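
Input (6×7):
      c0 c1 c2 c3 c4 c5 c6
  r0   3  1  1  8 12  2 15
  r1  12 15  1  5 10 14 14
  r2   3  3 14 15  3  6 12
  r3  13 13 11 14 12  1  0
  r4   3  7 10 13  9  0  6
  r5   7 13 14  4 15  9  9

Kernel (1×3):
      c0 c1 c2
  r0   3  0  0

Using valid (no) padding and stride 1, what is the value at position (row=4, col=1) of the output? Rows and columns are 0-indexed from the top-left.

The receptive field on the input at this output position is [7 10 13]. Elementwise product with the kernel and sum: 7·3.

21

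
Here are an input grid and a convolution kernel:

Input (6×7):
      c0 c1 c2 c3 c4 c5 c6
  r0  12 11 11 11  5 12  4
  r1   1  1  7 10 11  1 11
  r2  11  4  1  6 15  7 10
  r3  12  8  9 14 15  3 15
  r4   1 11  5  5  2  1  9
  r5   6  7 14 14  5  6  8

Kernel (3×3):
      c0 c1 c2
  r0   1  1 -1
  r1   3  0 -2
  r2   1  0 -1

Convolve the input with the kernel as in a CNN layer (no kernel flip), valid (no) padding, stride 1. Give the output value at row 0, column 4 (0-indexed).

29

The receptive field on the input at this output position is [5 12 4 / 11 1 11 / 15 7 10]. Elementwise product with the kernel and sum: 5·1 + 12·1 + 4·-1 + 11·3 + 11·-2 + 15·1 + 10·-1.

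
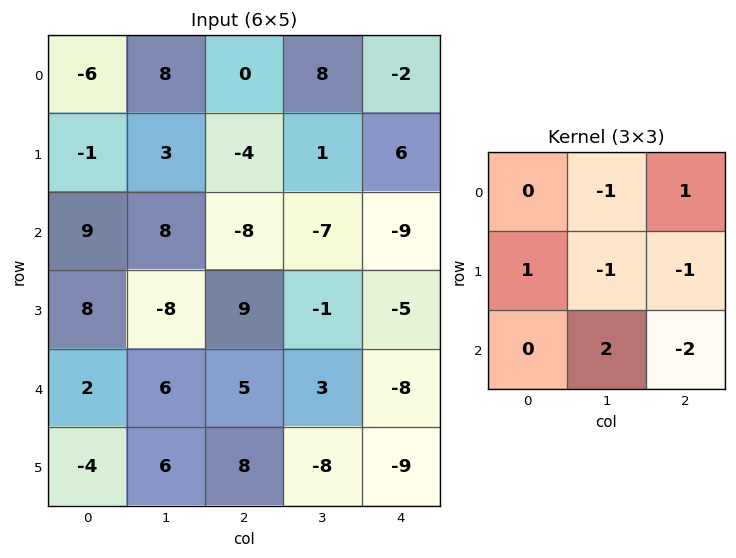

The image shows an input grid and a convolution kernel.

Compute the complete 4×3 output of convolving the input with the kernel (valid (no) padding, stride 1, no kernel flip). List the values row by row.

24 12 -17
-32 48 21
-7 -11 35
4 20 8

Output[0,0]: The receptive field on the input at this output position is [-6 8 0 / -1 3 -4 / 9 8 -8]. Elementwise product with the kernel and sum: 8·-1 + 0·1 + -1·1 + 3·-1 + -4·-1 + 8·2 + -8·-2.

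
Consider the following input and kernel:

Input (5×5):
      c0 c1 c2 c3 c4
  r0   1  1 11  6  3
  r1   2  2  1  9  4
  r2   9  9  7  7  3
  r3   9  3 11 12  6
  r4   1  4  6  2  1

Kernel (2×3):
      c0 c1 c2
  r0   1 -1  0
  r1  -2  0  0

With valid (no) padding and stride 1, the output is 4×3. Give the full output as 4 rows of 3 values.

-4 -14 3
-18 -17 -22
-18 -4 -22
4 -16 -13

Output[0,0]: The receptive field on the input at this output position is [1 1 11 / 2 2 1]. Elementwise product with the kernel and sum: 1·1 + 1·-1 + 2·-2.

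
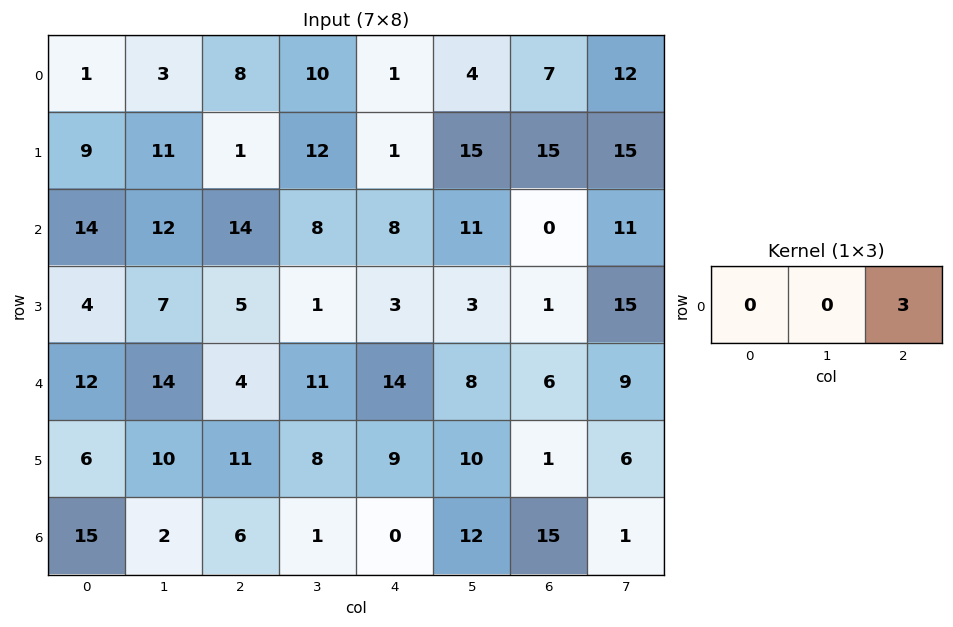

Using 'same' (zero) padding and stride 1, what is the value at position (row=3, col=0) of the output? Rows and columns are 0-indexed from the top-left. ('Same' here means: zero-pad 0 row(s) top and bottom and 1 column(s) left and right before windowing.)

21

The receptive field on the zero-padded input at this output position is [0 4 7]. Elementwise product with the kernel and sum: 7·3.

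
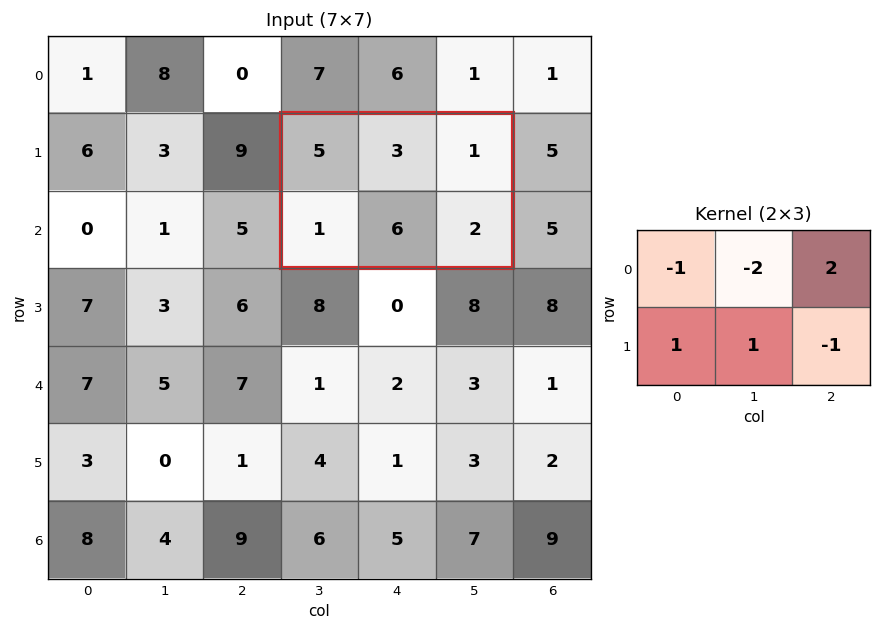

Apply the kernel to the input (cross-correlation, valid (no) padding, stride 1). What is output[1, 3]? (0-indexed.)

-4

The receptive field on the input at this output position is [5 3 1 / 1 6 2]. Elementwise product with the kernel and sum: 5·-1 + 3·-2 + 1·2 + 1·1 + 6·1 + 2·-1.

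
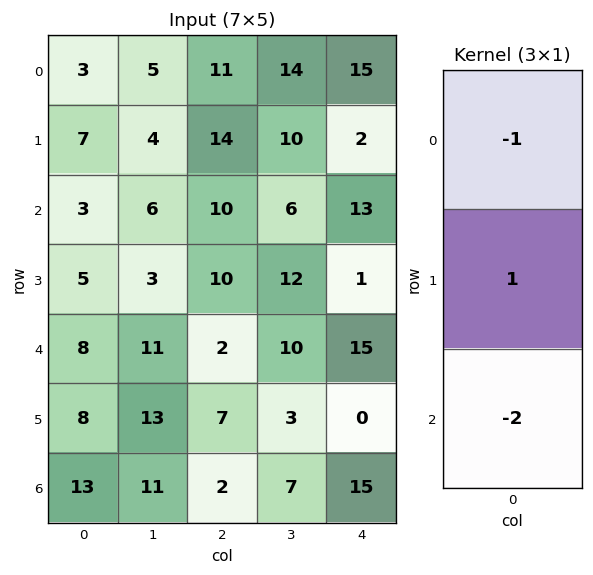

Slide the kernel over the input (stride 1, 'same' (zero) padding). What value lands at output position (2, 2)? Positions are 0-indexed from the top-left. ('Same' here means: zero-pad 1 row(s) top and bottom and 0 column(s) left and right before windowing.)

The receptive field on the zero-padded input at this output position is [14 / 10 / 10]. Elementwise product with the kernel and sum: 14·-1 + 10·1 + 10·-2.

-24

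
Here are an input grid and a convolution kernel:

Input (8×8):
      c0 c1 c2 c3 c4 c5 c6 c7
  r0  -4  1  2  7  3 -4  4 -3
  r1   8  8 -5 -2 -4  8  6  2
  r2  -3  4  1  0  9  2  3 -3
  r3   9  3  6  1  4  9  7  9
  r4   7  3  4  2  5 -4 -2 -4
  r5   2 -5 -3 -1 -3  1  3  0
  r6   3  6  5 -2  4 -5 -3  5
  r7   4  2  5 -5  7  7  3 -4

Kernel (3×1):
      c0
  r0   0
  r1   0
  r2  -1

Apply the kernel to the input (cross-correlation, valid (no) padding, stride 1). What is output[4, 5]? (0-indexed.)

The receptive field on the input at this output position is [-4 / 1 / -5]. Elementwise product with the kernel and sum: -5·-1.

5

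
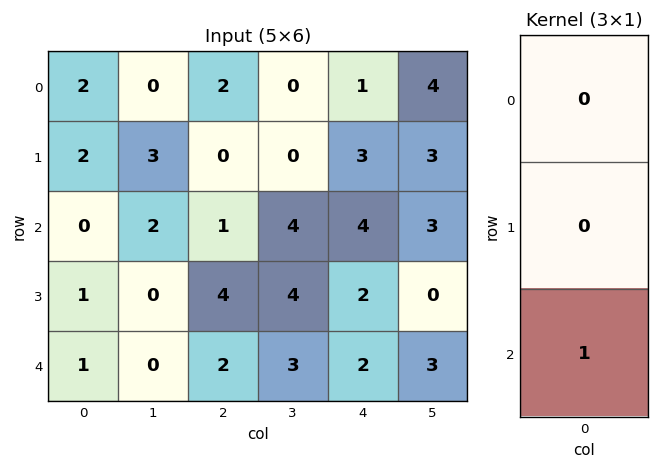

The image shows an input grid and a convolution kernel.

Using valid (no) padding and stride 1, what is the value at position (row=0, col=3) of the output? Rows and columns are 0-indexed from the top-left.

The receptive field on the input at this output position is [0 / 0 / 4]. Elementwise product with the kernel and sum: 4·1.

4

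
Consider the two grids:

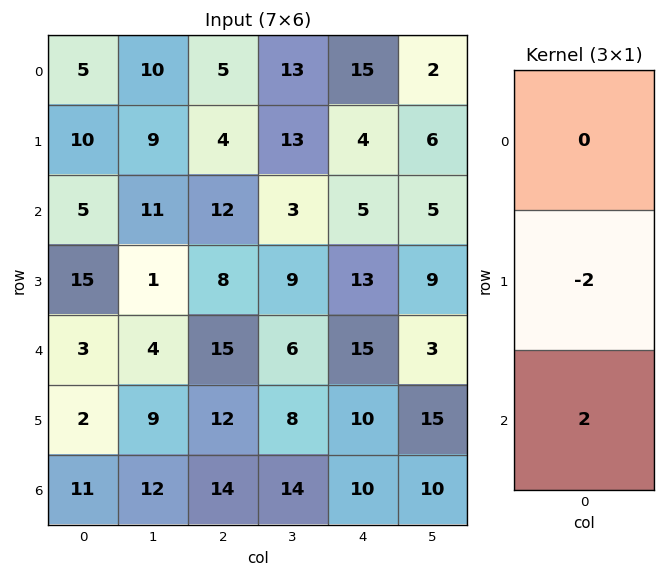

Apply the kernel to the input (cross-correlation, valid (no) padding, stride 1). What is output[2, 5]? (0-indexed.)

-12

The receptive field on the input at this output position is [5 / 9 / 3]. Elementwise product with the kernel and sum: 9·-2 + 3·2.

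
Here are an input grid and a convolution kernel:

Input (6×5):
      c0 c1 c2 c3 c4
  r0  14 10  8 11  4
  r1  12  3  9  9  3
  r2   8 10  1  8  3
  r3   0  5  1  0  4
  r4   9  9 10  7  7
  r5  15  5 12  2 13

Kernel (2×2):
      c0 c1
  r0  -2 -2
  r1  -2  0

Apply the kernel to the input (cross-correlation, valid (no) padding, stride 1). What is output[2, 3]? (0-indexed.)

The receptive field on the input at this output position is [8 3 / 0 4]. Elementwise product with the kernel and sum: 8·-2 + 3·-2 + 0·-2.

-22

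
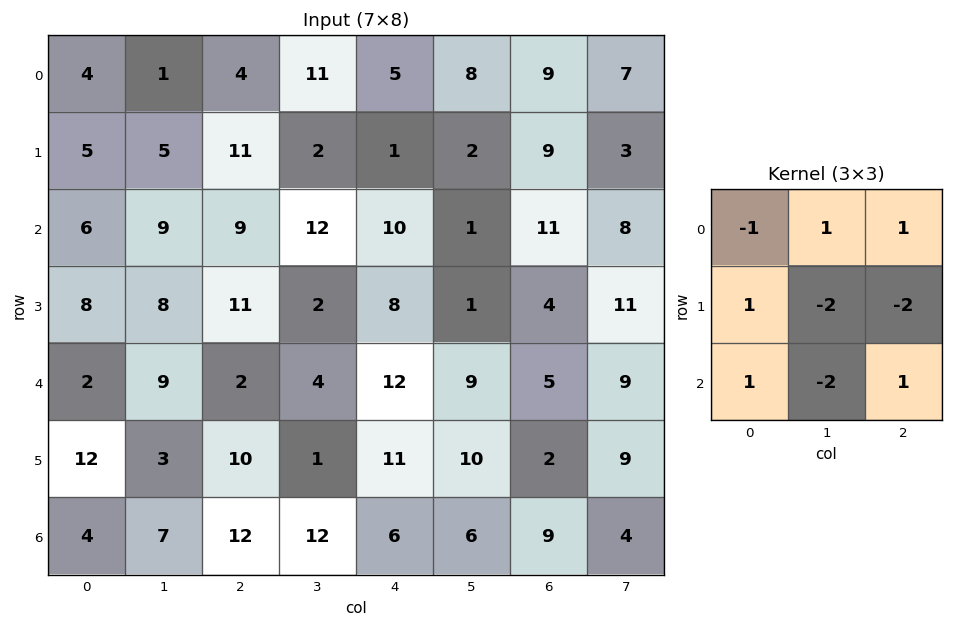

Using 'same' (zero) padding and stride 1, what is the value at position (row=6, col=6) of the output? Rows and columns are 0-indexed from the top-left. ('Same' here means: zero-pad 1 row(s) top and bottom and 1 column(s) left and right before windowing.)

The receptive field on the zero-padded input at this output position is [10 2 9 / 6 9 4 / 0 0 0]. Elementwise product with the kernel and sum: 10·-1 + 2·1 + 9·1 + 6·1 + 9·-2 + 4·-2 + 0·1 + 0·-2 + 0·1.

-19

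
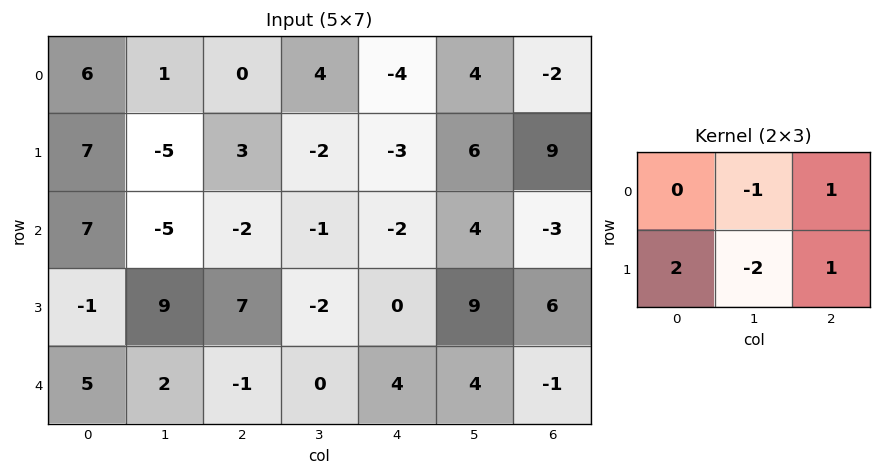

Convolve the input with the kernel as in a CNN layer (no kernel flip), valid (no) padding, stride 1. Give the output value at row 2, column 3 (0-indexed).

The receptive field on the input at this output position is [-1 -2 4 / -2 0 9]. Elementwise product with the kernel and sum: -2·-1 + 4·1 + -2·2 + 0·-2 + 9·1.

11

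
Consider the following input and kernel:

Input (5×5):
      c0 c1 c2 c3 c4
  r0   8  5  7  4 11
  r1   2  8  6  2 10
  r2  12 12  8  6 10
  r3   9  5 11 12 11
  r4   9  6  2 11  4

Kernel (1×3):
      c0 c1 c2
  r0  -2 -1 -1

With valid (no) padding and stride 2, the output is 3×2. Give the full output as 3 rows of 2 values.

-28 -29
-44 -32
-26 -19

Output[0,0]: The receptive field on the input at this output position is [8 5 7]. Elementwise product with the kernel and sum: 8·-2 + 5·-1 + 7·-1.
Output[0,1]: The receptive field on the input at this output position is [7 4 11]. Elementwise product with the kernel and sum: 7·-2 + 4·-1 + 11·-1.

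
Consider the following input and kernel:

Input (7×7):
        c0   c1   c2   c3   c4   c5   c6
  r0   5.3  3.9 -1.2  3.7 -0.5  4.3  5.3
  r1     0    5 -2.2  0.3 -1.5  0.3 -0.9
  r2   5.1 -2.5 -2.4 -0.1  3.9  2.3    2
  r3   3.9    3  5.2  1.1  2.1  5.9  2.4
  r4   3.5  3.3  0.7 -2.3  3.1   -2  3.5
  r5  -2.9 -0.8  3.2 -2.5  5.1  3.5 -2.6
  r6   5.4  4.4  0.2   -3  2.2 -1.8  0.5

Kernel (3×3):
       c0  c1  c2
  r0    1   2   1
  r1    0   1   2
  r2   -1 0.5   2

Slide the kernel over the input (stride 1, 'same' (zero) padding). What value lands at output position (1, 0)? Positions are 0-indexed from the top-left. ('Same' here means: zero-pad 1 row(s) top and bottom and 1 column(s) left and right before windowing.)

22.05

The receptive field on the zero-padded input at this output position is [0 5.3 3.9 / 0 0 5 / 0 5.1 -2.5]. Elementwise product with the kernel and sum: 0·1 + 5.3·2 + 3.9·1 + 0·1 + 5·2 + 0·-1 + 5.1·0.5 + -2.5·2.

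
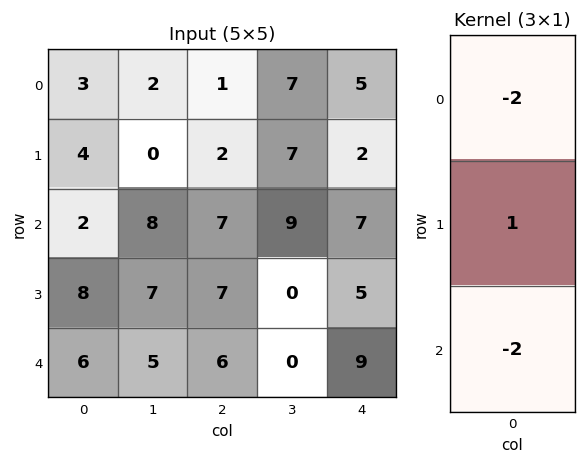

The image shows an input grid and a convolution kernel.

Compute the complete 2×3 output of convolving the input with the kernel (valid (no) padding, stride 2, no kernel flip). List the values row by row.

-6 -14 -22
-8 -19 -27

Output[0,0]: The receptive field on the input at this output position is [3 / 4 / 2]. Elementwise product with the kernel and sum: 3·-2 + 4·1 + 2·-2.
Output[0,1]: The receptive field on the input at this output position is [1 / 2 / 7]. Elementwise product with the kernel and sum: 1·-2 + 2·1 + 7·-2.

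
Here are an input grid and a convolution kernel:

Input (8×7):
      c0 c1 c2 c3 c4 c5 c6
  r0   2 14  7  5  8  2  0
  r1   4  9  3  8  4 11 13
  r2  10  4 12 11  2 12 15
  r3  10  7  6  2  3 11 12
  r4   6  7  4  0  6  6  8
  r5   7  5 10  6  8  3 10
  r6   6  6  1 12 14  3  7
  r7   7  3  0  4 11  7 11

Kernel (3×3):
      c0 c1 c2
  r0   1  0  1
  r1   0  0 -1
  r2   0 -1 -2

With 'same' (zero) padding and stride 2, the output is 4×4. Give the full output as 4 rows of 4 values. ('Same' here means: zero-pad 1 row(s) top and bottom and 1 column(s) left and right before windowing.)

-36 -24 -28 -13
-19 -4 -18 -1
-17 -13 -7 1
-14 -9 -19 -8

Output[0,0]: The receptive field on the zero-padded input at this output position is [0 0 0 / 0 2 14 / 0 4 9]. Elementwise product with the kernel and sum: 0·1 + 0·1 + 14·-1 + 4·-1 + 9·-2.
Output[0,1]: The receptive field on the zero-padded input at this output position is [0 0 0 / 14 7 5 / 9 3 8]. Elementwise product with the kernel and sum: 0·1 + 0·1 + 5·-1 + 3·-1 + 8·-2.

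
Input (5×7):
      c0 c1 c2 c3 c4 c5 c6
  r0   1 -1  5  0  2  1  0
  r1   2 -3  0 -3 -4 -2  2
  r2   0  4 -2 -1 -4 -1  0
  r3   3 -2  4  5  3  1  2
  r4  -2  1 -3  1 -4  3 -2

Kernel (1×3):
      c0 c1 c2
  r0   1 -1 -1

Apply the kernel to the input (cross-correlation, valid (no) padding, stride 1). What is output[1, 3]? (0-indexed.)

The receptive field on the input at this output position is [-3 -4 -2]. Elementwise product with the kernel and sum: -3·1 + -4·-1 + -2·-1.

3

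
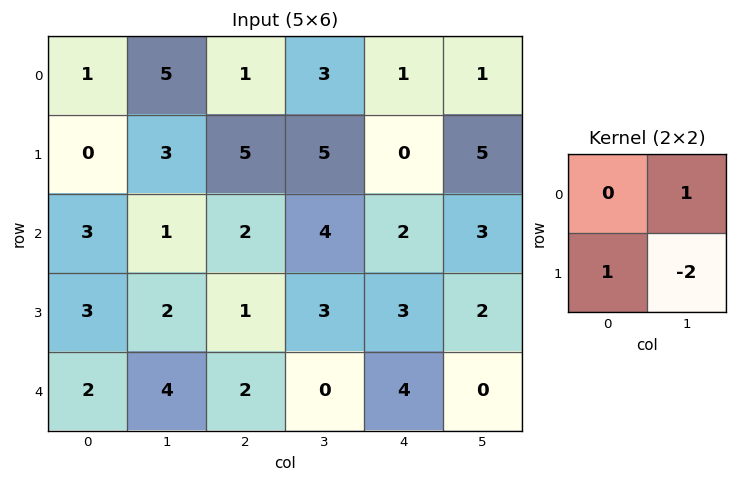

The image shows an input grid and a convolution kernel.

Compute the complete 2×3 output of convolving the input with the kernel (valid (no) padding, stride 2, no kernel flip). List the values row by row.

Output[0,0]: The receptive field on the input at this output position is [1 5 / 0 3]. Elementwise product with the kernel and sum: 5·1 + 0·1 + 3·-2.

-1 -2 -9
0 -1 2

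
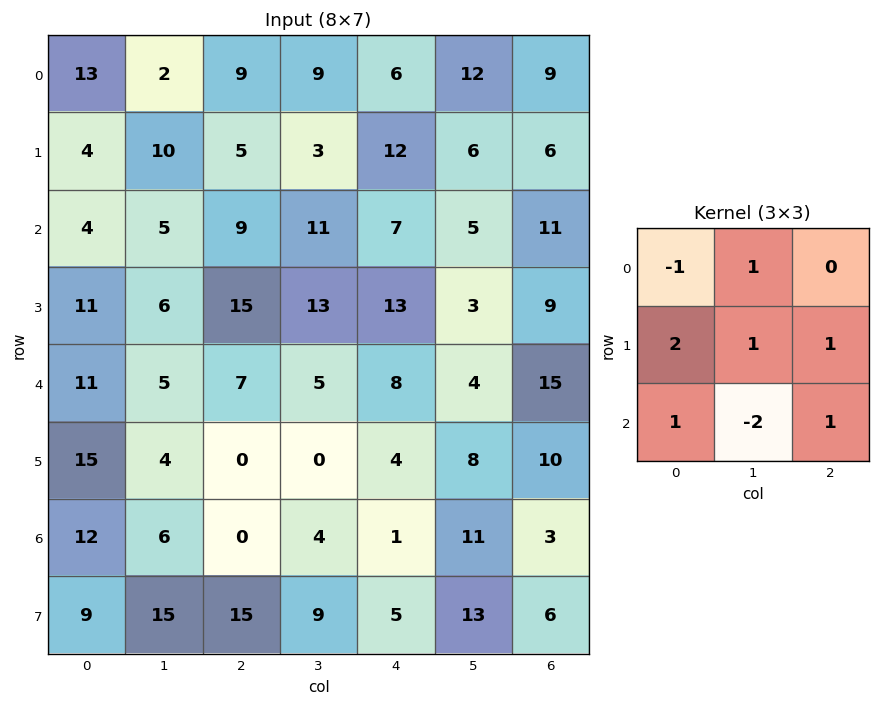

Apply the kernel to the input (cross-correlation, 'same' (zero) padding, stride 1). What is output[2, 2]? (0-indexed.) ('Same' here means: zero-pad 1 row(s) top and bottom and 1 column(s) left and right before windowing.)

The receptive field on the zero-padded input at this output position is [10 5 3 / 5 9 11 / 6 15 13]. Elementwise product with the kernel and sum: 10·-1 + 5·1 + 5·2 + 9·1 + 11·1 + 6·1 + 15·-2 + 13·1.

14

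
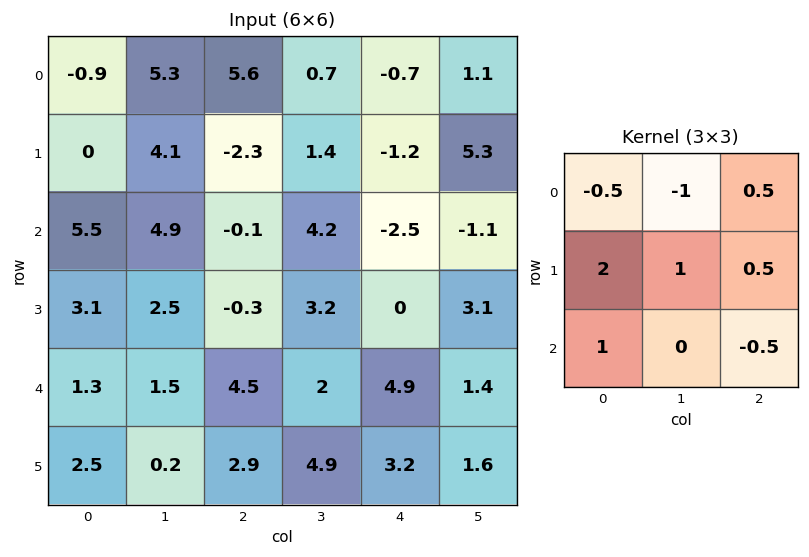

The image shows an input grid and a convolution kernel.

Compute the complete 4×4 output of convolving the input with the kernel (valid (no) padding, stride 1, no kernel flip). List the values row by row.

Output[0,0]: The receptive field on the input at this output position is [-0.9 5.3 5.6 / 0 4.1 -2.3 / 5.5 4.9 -0.1]. Elementwise product with the kernel and sum: -0.9·-0.5 + 5.3·-1 + 5.6·0.5 + 0·2 + 4.1·1 + -2.3·0.5 + 5.5·1 + -0.1·-0.5.
Output[0,1]: The receptive field on the input at this output position is [5.3 5.6 0.7 / 4.1 -2.3 1.4 / 4.9 -0.1 4.2]. Elementwise product with the kernel and sum: 5.3·-0.5 + 5.6·-1 + 0.7·0.5 + 4.1·2 + -2.3·1 + 1.4·0.5 + 4.9·1 + 4.2·-0.5.

6.45 1.5 -6.5 9.9
13.85 13.65 1.6 10.15
-0.1 6.55 -0.75 9.1
3.2 6.9 11.7 13.65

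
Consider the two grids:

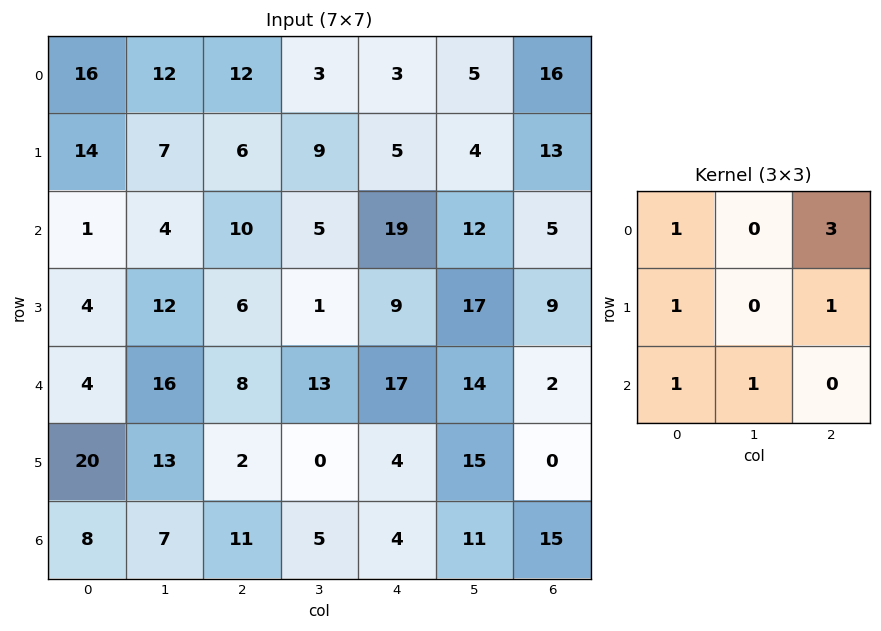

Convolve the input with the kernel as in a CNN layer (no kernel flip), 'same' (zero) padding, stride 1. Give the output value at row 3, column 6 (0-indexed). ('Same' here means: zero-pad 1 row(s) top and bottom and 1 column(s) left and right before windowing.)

45

The receptive field on the zero-padded input at this output position is [12 5 0 / 17 9 0 / 14 2 0]. Elementwise product with the kernel and sum: 12·1 + 0·3 + 17·1 + 0·1 + 14·1 + 2·1.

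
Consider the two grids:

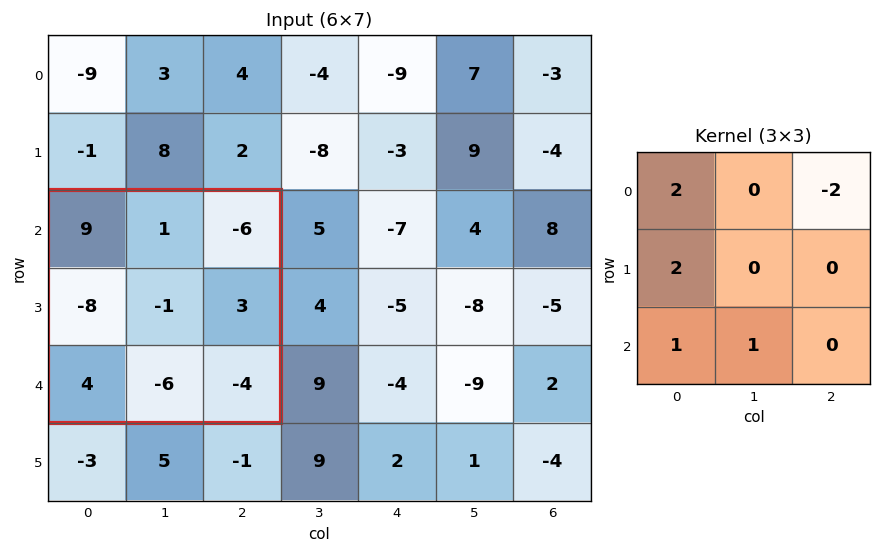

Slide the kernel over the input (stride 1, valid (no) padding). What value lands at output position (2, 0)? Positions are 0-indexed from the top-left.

The receptive field on the input at this output position is [9 1 -6 / -8 -1 3 / 4 -6 -4]. Elementwise product with the kernel and sum: 9·2 + -6·-2 + -8·2 + 4·1 + -6·1.

12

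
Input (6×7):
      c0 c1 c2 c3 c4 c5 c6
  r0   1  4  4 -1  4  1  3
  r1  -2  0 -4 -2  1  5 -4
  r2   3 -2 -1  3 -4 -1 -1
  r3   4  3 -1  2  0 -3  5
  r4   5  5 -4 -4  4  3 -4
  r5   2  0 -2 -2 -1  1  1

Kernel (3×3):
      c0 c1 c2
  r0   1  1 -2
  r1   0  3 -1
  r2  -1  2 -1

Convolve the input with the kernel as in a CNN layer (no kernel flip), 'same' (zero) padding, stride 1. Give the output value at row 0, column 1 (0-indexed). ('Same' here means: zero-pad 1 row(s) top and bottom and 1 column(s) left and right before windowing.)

14

The receptive field on the zero-padded input at this output position is [0 0 0 / 1 4 4 / -2 0 -4]. Elementwise product with the kernel and sum: 0·1 + 0·1 + 0·-2 + 4·3 + 4·-1 + -2·-1 + 0·2 + -4·-1.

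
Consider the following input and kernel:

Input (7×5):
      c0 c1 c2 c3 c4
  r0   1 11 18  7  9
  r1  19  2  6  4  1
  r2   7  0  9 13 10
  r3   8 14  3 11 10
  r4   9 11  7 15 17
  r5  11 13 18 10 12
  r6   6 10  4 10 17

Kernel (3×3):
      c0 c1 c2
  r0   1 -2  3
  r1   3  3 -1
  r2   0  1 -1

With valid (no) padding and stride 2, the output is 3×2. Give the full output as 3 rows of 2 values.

81 63
101 43
68 93

Output[0,0]: The receptive field on the input at this output position is [1 11 18 / 19 2 6 / 7 0 9]. Elementwise product with the kernel and sum: 1·1 + 11·-2 + 18·3 + 19·3 + 2·3 + 6·-1 + 0·1 + 9·-1.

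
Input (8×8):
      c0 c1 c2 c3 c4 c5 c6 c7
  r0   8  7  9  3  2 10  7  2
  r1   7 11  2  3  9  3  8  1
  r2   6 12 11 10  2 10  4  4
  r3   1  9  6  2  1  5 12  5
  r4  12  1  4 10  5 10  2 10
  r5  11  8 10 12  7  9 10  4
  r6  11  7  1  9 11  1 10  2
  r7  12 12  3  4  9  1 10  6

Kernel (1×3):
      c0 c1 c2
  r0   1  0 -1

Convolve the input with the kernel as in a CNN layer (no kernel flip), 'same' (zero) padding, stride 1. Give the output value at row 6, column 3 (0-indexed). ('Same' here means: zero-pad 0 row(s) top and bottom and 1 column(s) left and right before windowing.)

-10

The receptive field on the zero-padded input at this output position is [1 9 11]. Elementwise product with the kernel and sum: 1·1 + 11·-1.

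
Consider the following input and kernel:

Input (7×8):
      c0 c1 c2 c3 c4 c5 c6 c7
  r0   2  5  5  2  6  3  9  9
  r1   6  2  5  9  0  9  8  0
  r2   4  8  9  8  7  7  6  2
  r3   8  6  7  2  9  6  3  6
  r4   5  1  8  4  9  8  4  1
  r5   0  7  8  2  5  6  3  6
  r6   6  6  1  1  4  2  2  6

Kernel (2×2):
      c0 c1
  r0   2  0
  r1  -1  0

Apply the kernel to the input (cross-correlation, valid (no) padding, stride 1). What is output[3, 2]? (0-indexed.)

6

The receptive field on the input at this output position is [7 2 / 8 4]. Elementwise product with the kernel and sum: 7·2 + 8·-1.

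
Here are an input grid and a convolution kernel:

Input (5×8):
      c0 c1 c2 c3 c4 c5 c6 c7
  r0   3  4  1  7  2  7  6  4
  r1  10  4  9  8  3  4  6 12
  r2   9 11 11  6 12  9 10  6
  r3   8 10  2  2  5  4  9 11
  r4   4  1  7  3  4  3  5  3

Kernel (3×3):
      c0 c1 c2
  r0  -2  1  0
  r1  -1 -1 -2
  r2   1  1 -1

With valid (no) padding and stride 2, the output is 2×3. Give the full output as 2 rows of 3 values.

Output[0,0]: The receptive field on the input at this output position is [3 4 1 / 10 4 9 / 9 11 11]. Elementwise product with the kernel and sum: 3·-2 + 4·1 + 10·-1 + 4·-1 + 9·-2 + 9·1 + 11·1 + 11·-1.

-25 -13 -5
-31 -24 -40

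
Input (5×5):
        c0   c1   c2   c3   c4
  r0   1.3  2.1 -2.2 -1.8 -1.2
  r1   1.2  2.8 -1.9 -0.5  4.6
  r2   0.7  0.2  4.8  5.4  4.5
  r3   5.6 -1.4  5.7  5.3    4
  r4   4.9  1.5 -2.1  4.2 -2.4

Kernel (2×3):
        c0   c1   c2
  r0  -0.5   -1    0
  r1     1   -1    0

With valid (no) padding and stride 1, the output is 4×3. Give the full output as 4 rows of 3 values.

Output[0,0]: The receptive field on the input at this output position is [1.3 2.1 -2.2 / 1.2 2.8 -1.9]. Elementwise product with the kernel and sum: 1.3·-0.5 + 2.1·-1 + 1.2·1 + 2.8·-1.
Output[0,1]: The receptive field on the input at this output position is [2.1 -2.2 -1.8 / 2.8 -1.9 -0.5]. Elementwise product with the kernel and sum: 2.1·-0.5 + -2.2·-1 + 2.8·1 + -1.9·-1.

-4.35 5.85 1.5
-2.9 -4.1 0.85
6.45 -12 -7.4
2 -1.4 -14.45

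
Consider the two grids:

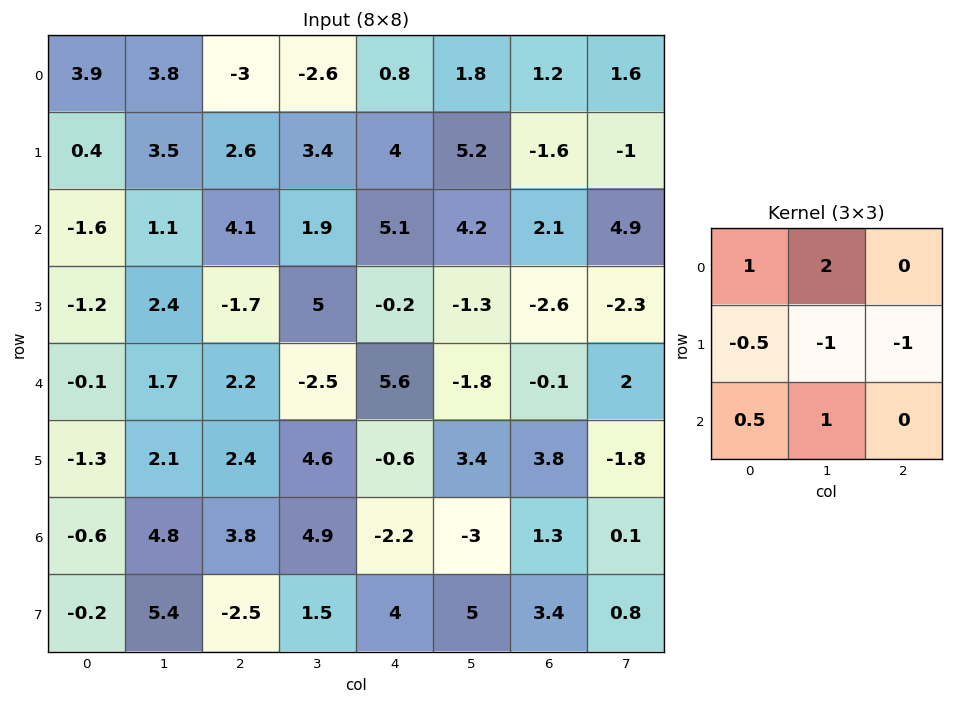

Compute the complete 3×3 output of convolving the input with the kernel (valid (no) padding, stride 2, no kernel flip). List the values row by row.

Output[0,0]: The receptive field on the input at this output position is [3.9 3.8 -3 / 0.4 3.5 2.6 / -1.6 1.1 4.1]. Elementwise product with the kernel and sum: 3.9·1 + 3.8·2 + 0.4·-0.5 + 3.5·-1 + 2.6·-1 + -1.6·0.5 + 1.1·1.

5.5 -12.95 5.55
2.15 2.55 18.5
3.95 -1.2 -9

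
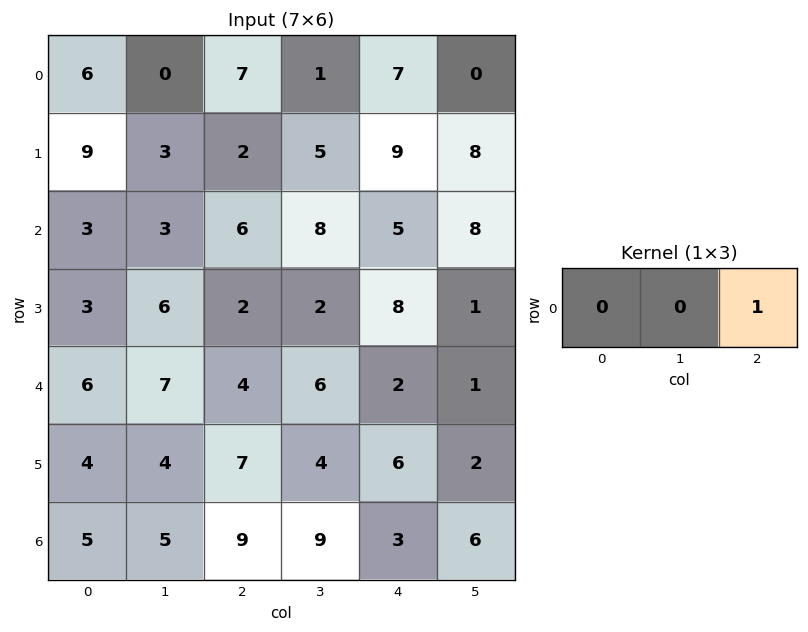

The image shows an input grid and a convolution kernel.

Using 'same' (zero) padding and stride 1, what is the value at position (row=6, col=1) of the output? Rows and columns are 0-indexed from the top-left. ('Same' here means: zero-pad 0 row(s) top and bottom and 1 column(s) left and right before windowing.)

9

The receptive field on the zero-padded input at this output position is [5 5 9]. Elementwise product with the kernel and sum: 9·1.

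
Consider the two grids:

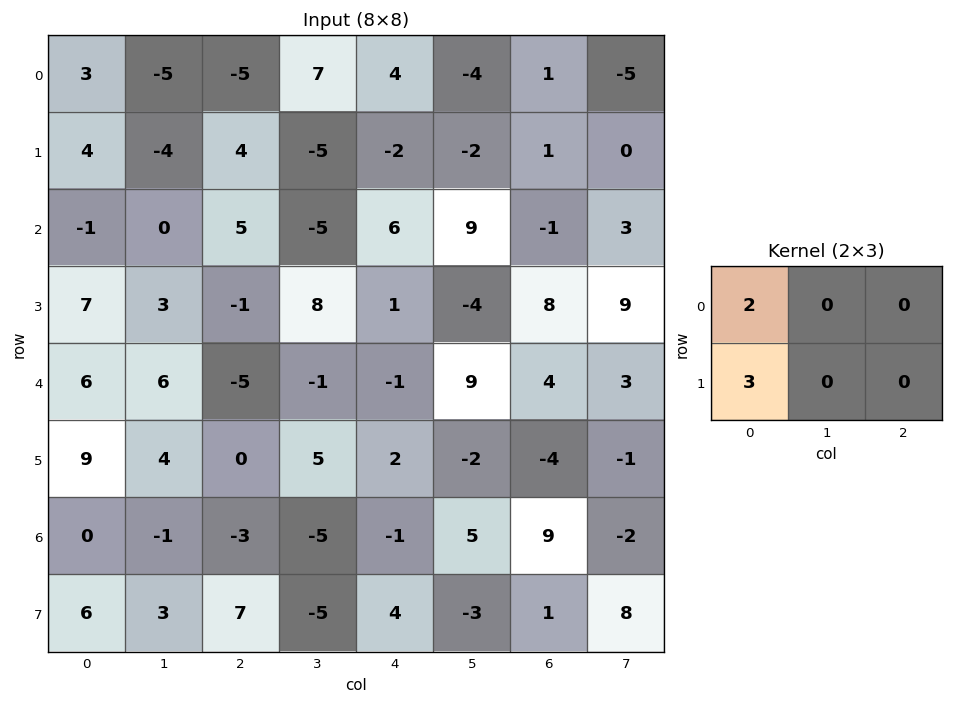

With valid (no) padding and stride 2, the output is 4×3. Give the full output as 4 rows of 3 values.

Output[0,0]: The receptive field on the input at this output position is [3 -5 -5 / 4 -4 4]. Elementwise product with the kernel and sum: 3·2 + 4·3.

18 2 2
19 7 15
39 -10 4
18 15 10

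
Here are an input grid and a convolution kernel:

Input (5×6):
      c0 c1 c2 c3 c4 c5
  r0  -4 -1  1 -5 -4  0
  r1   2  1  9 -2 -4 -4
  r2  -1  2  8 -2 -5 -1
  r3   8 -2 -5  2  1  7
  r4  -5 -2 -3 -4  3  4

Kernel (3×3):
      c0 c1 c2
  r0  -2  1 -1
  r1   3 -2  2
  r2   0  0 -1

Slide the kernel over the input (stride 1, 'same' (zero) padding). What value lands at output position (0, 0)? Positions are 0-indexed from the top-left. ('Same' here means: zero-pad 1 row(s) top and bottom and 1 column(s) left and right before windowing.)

5

The receptive field on the zero-padded input at this output position is [0 0 0 / 0 -4 -1 / 0 2 1]. Elementwise product with the kernel and sum: 0·-2 + 0·1 + 0·-1 + 0·3 + -4·-2 + -1·2 + 1·-1.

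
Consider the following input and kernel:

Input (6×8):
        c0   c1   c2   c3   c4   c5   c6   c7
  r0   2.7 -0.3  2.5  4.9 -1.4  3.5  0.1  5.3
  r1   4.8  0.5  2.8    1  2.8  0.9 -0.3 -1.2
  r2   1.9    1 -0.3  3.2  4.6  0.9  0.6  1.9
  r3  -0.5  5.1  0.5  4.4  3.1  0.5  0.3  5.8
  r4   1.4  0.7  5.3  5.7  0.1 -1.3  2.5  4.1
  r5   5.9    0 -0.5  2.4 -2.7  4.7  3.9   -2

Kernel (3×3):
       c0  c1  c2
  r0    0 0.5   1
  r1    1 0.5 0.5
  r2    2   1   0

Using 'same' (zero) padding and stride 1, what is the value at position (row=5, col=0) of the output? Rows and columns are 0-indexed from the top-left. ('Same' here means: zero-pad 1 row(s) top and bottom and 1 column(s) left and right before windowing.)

4.35

The receptive field on the zero-padded input at this output position is [0 1.4 0.7 / 0 5.9 0 / 0 0 0]. Elementwise product with the kernel and sum: 1.4·0.5 + 0.7·1 + 0·1 + 5.9·0.5 + 0·0.5 + 0·2 + 0·1.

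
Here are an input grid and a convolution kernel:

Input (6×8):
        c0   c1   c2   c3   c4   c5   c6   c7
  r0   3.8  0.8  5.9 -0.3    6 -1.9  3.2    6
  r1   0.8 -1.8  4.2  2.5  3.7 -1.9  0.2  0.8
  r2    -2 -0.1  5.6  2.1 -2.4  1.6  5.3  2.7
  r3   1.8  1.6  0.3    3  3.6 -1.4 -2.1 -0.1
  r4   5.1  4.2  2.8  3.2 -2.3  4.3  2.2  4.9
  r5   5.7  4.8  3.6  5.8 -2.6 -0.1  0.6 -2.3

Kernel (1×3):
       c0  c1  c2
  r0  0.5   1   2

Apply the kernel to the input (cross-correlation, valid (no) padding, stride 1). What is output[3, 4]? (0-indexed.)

-3.8

The receptive field on the input at this output position is [3.6 -1.4 -2.1]. Elementwise product with the kernel and sum: 3.6·0.5 + -1.4·1 + -2.1·2.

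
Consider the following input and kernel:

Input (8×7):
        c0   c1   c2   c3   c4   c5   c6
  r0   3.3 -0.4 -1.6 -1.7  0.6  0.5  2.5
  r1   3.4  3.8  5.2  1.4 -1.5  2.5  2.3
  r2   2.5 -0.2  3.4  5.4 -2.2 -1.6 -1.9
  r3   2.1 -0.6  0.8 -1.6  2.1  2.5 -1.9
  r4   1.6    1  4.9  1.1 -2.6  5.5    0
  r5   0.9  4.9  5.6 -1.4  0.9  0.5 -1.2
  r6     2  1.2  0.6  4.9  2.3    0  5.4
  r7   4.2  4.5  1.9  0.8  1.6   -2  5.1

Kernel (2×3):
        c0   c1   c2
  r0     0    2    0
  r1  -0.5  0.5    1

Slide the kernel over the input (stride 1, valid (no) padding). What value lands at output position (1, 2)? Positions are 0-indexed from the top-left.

1.6

The receptive field on the input at this output position is [5.2 1.4 -1.5 / 3.4 5.4 -2.2]. Elementwise product with the kernel and sum: 1.4·2 + 3.4·-0.5 + 5.4·0.5 + -2.2·1.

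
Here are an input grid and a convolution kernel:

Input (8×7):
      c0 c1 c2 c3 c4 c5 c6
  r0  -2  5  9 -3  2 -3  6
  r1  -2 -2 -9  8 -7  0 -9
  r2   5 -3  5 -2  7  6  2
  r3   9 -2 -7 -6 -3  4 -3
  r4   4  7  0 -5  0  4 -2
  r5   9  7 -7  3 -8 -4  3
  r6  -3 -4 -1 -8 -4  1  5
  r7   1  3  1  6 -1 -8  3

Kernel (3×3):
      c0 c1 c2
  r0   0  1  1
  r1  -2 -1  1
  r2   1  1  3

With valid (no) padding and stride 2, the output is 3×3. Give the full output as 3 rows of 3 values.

Output[0,0]: The receptive field on the input at this output position is [-2 5 9 / -2 -2 -9 / 5 -3 5]. Elementwise product with the kernel and sum: 5·1 + 9·1 + -2·-2 + -2·-1 + -9·1 + 5·1 + -3·1 + 5·3.
Output[0,1]: The receptive field on the input at this output position is [9 -3 2 / -9 8 -7 / 5 -2 7]. Elementwise product with the kernel and sum: -3·1 + 2·1 + -9·-2 + 8·-1 + -7·1 + 5·1 + -2·1 + 7·3.

28 26 27
-10 17 5
-35 -23 37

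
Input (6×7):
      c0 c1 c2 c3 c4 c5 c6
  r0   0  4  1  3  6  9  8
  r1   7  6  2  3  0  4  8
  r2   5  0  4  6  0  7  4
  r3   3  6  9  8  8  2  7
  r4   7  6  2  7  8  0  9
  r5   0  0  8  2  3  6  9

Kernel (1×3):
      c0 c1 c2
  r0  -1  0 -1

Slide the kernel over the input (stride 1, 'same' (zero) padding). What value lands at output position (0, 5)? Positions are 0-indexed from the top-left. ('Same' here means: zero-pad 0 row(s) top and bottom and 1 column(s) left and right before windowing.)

-14

The receptive field on the zero-padded input at this output position is [6 9 8]. Elementwise product with the kernel and sum: 6·-1 + 8·-1.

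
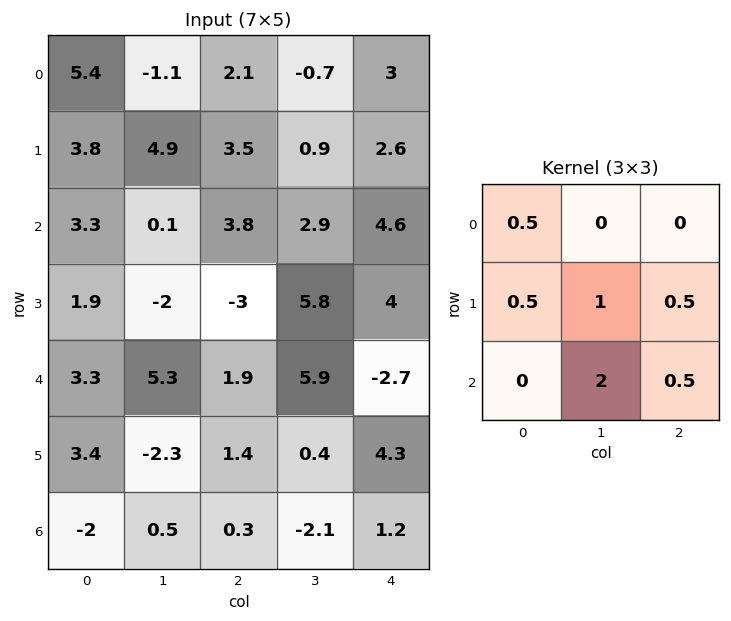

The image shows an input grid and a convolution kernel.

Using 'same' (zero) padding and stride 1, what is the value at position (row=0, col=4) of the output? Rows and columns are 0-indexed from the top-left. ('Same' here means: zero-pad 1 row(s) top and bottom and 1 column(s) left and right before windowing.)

7.85

The receptive field on the zero-padded input at this output position is [0 0 0 / -0.7 3 0 / 0.9 2.6 0]. Elementwise product with the kernel and sum: 0·0.5 + -0.7·0.5 + 3·1 + 0·0.5 + 2.6·2 + 0·0.5.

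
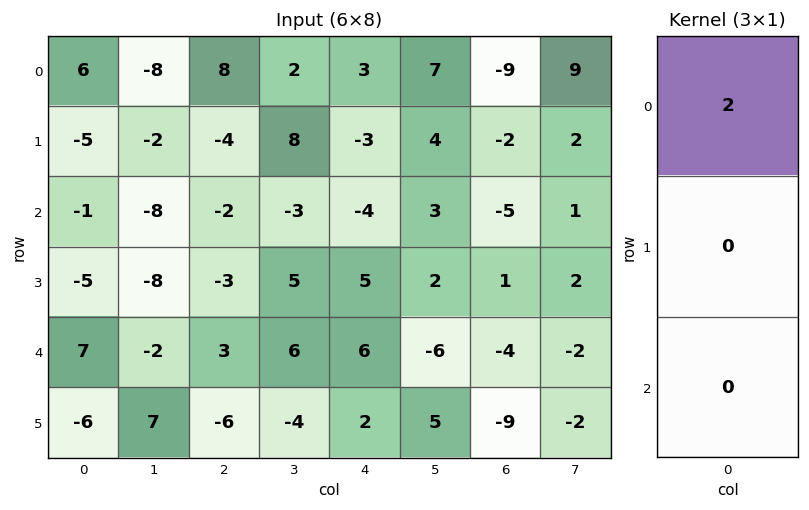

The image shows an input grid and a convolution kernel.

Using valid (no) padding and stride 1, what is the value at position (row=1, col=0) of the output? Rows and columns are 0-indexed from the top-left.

-10

The receptive field on the input at this output position is [-5 / -1 / -5]. Elementwise product with the kernel and sum: -5·2.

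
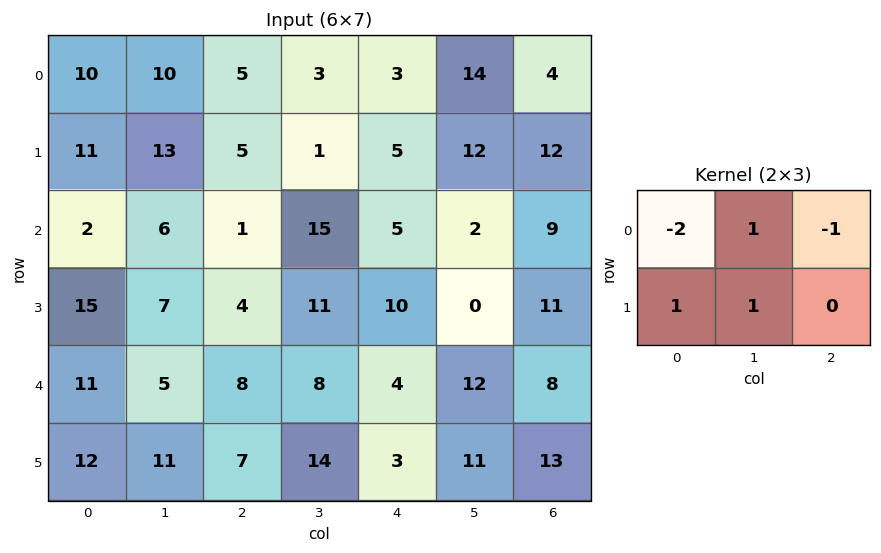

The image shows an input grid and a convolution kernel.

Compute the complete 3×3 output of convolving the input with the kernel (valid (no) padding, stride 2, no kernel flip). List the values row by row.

9 -4 21
23 23 -7
-2 9 10

Output[0,0]: The receptive field on the input at this output position is [10 10 5 / 11 13 5]. Elementwise product with the kernel and sum: 10·-2 + 10·1 + 5·-1 + 11·1 + 13·1.
Output[0,1]: The receptive field on the input at this output position is [5 3 3 / 5 1 5]. Elementwise product with the kernel and sum: 5·-2 + 3·1 + 3·-1 + 5·1 + 1·1.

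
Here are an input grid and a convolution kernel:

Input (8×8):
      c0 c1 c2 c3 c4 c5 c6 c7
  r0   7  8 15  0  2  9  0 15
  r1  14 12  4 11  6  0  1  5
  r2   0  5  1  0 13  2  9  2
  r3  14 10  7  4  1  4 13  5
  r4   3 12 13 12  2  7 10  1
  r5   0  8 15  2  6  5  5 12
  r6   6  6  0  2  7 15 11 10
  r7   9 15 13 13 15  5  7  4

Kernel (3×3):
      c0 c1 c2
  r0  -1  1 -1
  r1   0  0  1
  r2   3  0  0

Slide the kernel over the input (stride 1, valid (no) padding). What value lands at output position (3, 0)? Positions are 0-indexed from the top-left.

The receptive field on the input at this output position is [14 10 7 / 3 12 13 / 0 8 15]. Elementwise product with the kernel and sum: 14·-1 + 10·1 + 7·-1 + 13·1 + 0·3.

2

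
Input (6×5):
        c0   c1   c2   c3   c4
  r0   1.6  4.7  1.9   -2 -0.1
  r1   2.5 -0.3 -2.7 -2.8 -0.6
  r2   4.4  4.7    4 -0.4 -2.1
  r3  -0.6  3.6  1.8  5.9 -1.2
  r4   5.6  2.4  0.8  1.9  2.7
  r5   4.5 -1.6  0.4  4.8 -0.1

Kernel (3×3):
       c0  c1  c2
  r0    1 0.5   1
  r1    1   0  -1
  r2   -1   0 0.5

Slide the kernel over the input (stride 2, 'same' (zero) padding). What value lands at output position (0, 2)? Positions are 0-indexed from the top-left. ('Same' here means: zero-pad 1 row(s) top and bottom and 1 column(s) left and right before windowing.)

The receptive field on the zero-padded input at this output position is [0 0 0 / -2 -0.1 0 / -2.8 -0.6 0]. Elementwise product with the kernel and sum: 0·1 + 0·0.5 + 0·1 + -2·1 + 0·-1 + -2.8·-1 + 0·0.5.

0.8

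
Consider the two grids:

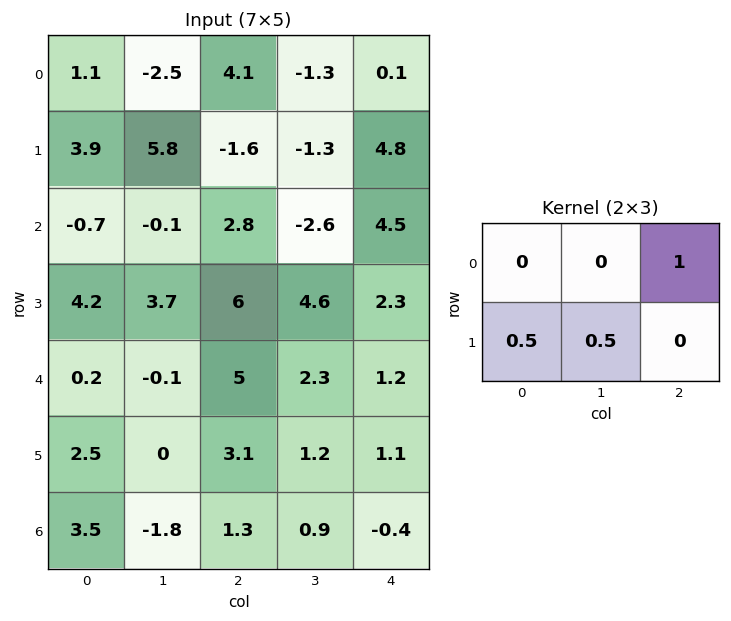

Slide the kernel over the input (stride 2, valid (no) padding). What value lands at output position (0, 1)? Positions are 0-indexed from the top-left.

-1.35

The receptive field on the input at this output position is [4.1 -1.3 0.1 / -1.6 -1.3 4.8]. Elementwise product with the kernel and sum: 0.1·1 + -1.6·0.5 + -1.3·0.5.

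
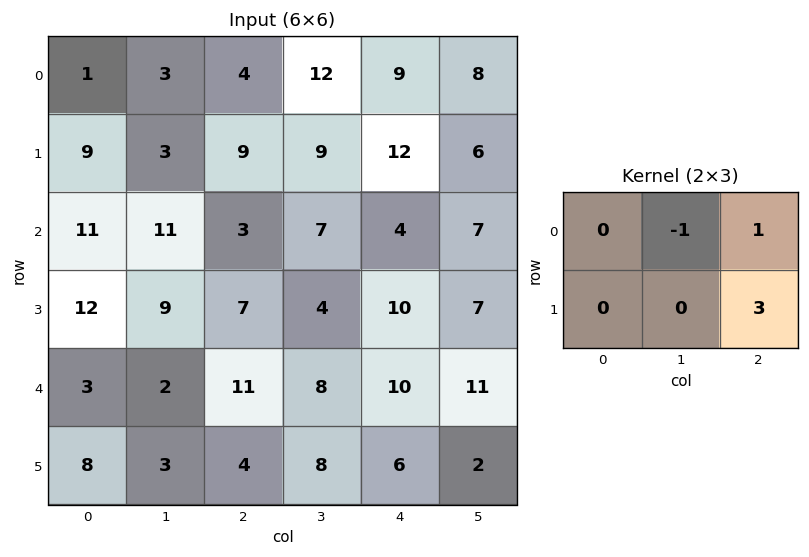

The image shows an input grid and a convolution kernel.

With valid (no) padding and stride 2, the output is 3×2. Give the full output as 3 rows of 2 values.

28 33
13 27
21 20

Output[0,0]: The receptive field on the input at this output position is [1 3 4 / 9 3 9]. Elementwise product with the kernel and sum: 3·-1 + 4·1 + 9·3.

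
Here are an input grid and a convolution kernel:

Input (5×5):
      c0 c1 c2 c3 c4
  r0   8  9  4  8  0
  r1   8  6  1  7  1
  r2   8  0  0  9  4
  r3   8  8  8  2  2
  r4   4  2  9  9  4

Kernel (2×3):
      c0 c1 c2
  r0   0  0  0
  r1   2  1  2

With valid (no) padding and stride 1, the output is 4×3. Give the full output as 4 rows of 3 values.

Output[0,0]: The receptive field on the input at this output position is [8 9 4 / 8 6 1]. Elementwise product with the kernel and sum: 8·2 + 6·1 + 1·2.

24 27 11
16 18 17
40 28 22
28 31 35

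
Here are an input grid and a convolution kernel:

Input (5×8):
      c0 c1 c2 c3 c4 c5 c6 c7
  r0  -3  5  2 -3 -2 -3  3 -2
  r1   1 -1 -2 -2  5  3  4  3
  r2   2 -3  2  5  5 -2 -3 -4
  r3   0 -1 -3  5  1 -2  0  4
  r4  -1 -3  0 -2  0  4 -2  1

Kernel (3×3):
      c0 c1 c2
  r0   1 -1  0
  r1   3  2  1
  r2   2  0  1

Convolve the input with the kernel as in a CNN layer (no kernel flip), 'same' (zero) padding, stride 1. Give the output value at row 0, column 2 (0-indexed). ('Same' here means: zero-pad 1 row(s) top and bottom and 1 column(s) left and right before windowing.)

The receptive field on the zero-padded input at this output position is [0 0 0 / 5 2 -3 / -1 -2 -2]. Elementwise product with the kernel and sum: 0·1 + 0·-1 + 5·3 + 2·2 + -3·1 + -1·2 + -2·1.

12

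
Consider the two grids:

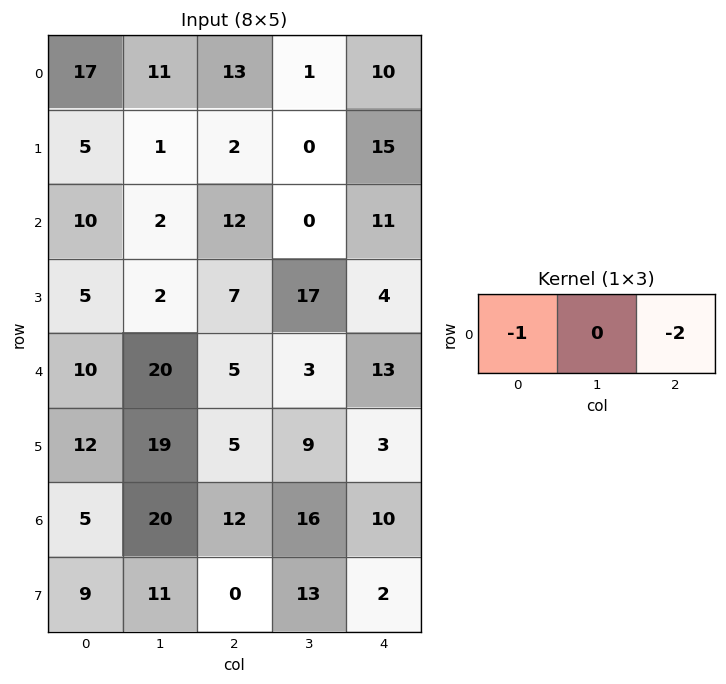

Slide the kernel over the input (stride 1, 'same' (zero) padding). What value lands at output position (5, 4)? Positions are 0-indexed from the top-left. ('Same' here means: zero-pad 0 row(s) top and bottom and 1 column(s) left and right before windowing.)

The receptive field on the zero-padded input at this output position is [9 3 0]. Elementwise product with the kernel and sum: 9·-1 + 0·-2.

-9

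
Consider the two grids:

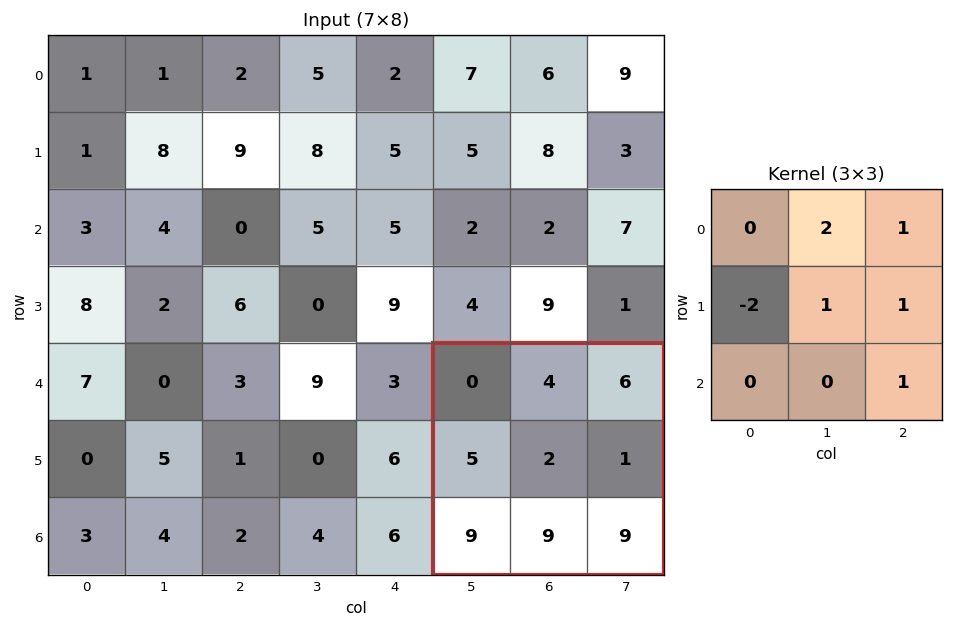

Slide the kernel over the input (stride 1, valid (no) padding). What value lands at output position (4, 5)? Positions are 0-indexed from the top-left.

The receptive field on the input at this output position is [0 4 6 / 5 2 1 / 9 9 9]. Elementwise product with the kernel and sum: 4·2 + 6·1 + 5·-2 + 2·1 + 1·1 + 9·1.

16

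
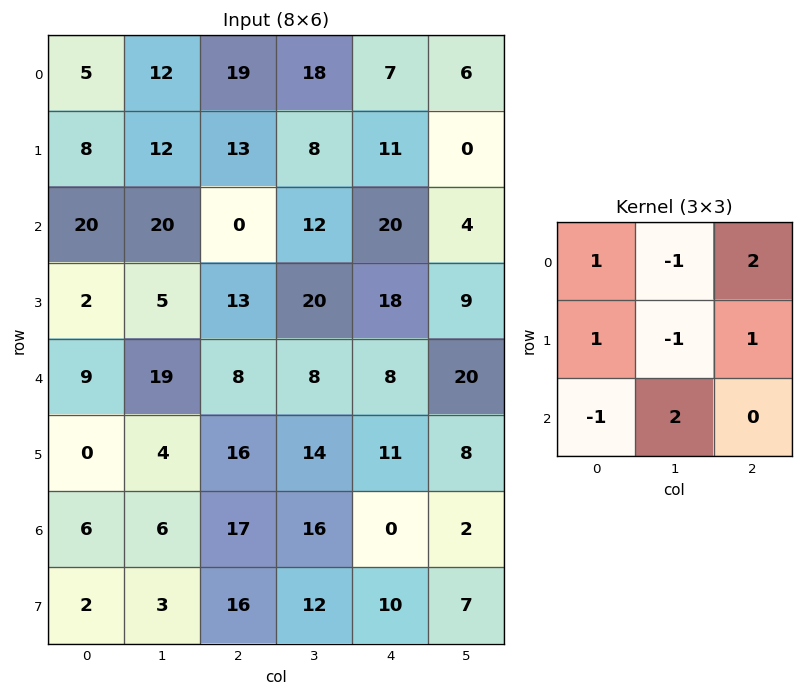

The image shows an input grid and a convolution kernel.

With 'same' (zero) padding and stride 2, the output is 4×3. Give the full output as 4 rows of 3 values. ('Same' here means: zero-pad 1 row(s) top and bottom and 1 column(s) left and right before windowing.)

Output[0,0]: The receptive field on the zero-padded input at this output position is [0 0 0 / 0 5 12 / 0 8 12]. Elementwise product with the kernel and sum: 0·1 + 0·-1 + 0·2 + 0·1 + 5·-1 + 12·1 + 0·-1 + 8·2.
Output[0,1]: The receptive field on the zero-padded input at this output position is [0 0 0 / 12 19 18 / 12 13 8]. Elementwise product with the kernel and sum: 0·1 + 0·-1 + 0·2 + 12·1 + 19·-1 + 18·1 + 12·-1 + 13·2.

23 25 31
20 68 9
18 79 48
12 50 45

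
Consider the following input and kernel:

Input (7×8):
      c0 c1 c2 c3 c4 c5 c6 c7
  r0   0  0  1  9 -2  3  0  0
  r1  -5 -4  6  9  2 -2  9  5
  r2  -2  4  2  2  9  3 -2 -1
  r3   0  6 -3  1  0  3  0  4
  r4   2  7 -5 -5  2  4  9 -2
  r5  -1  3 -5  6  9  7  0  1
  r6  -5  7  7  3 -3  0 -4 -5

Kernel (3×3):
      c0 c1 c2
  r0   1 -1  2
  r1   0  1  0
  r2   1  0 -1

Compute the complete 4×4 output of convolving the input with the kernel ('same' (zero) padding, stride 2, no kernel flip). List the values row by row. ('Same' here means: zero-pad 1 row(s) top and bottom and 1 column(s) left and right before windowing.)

4 -12 9 -7
-11 15 10 -4
11 3 8 26
2 27 8 5

Output[0,0]: The receptive field on the zero-padded input at this output position is [0 0 0 / 0 0 0 / 0 -5 -4]. Elementwise product with the kernel and sum: 0·1 + 0·-1 + 0·2 + 0·1 + 0·1 + -4·-1.
Output[0,1]: The receptive field on the zero-padded input at this output position is [0 0 0 / 0 1 9 / -4 6 9]. Elementwise product with the kernel and sum: 0·1 + 0·-1 + 0·2 + 1·1 + -4·1 + 9·-1.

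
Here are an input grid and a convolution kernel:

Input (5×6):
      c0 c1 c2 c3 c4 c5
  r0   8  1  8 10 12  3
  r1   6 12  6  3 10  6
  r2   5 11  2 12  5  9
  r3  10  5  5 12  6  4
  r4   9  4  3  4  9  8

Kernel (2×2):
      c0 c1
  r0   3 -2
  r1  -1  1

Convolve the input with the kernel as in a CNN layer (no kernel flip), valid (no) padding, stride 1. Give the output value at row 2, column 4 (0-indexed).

The receptive field on the input at this output position is [5 9 / 6 4]. Elementwise product with the kernel and sum: 5·3 + 9·-2 + 6·-1 + 4·1.

-5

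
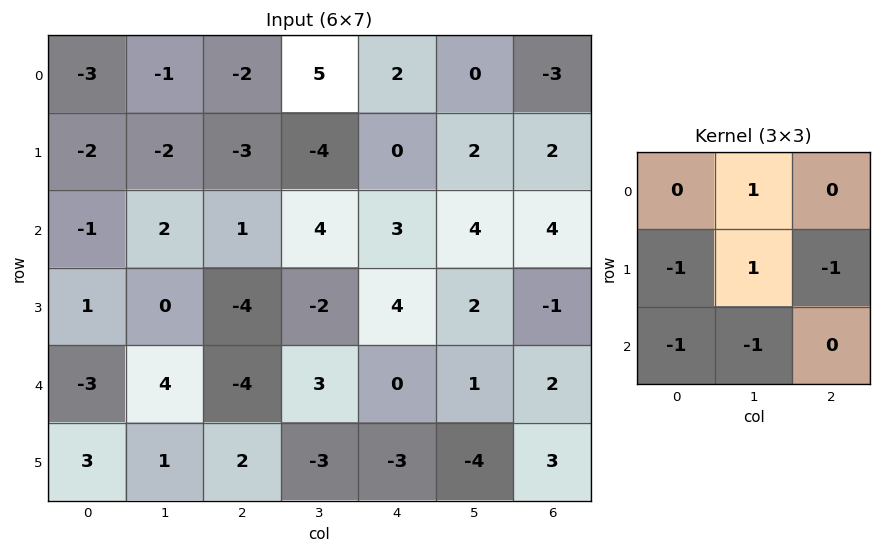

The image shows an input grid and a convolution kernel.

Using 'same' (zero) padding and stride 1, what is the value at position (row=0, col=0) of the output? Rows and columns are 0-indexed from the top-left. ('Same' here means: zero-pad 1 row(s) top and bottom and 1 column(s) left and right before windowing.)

The receptive field on the zero-padded input at this output position is [0 0 0 / 0 -3 -1 / 0 -2 -2]. Elementwise product with the kernel and sum: 0·1 + 0·-1 + -3·1 + -1·-1 + 0·-1 + -2·-1.

0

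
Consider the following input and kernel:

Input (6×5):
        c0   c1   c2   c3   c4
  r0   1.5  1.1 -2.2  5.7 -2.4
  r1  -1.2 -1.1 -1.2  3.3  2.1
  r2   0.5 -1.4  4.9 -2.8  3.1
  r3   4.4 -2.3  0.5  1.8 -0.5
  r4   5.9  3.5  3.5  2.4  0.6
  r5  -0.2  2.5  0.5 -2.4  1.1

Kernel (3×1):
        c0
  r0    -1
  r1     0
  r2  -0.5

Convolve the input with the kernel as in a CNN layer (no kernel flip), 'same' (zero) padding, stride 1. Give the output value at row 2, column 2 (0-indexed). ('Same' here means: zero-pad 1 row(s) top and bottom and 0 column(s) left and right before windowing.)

0.95

The receptive field on the zero-padded input at this output position is [-1.2 / 4.9 / 0.5]. Elementwise product with the kernel and sum: -1.2·-1 + 0.5·-0.5.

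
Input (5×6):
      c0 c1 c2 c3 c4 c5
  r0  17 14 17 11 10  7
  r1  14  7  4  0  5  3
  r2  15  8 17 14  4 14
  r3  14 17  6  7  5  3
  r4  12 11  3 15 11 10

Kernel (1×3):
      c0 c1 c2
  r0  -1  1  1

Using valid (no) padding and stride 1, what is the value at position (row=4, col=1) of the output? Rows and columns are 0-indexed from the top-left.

The receptive field on the input at this output position is [11 3 15]. Elementwise product with the kernel and sum: 11·-1 + 3·1 + 15·1.

7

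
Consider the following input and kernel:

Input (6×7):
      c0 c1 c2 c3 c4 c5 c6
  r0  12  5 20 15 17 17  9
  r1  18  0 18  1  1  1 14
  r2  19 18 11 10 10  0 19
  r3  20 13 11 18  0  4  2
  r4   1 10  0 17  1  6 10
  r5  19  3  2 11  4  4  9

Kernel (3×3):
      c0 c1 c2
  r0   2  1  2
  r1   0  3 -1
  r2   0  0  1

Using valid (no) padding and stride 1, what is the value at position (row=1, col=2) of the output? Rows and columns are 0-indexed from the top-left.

The receptive field on the input at this output position is [18 1 1 / 11 10 10 / 11 18 0]. Elementwise product with the kernel and sum: 18·2 + 1·1 + 1·2 + 10·3 + 10·-1 + 0·1.

59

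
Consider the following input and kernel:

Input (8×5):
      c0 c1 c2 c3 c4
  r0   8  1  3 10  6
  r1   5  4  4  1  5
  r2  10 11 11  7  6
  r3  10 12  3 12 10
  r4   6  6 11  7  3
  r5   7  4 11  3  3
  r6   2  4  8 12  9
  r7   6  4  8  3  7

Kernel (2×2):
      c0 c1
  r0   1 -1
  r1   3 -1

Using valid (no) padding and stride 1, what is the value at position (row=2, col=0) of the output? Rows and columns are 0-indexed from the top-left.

The receptive field on the input at this output position is [10 11 / 10 12]. Elementwise product with the kernel and sum: 10·1 + 11·-1 + 10·3 + 12·-1.

17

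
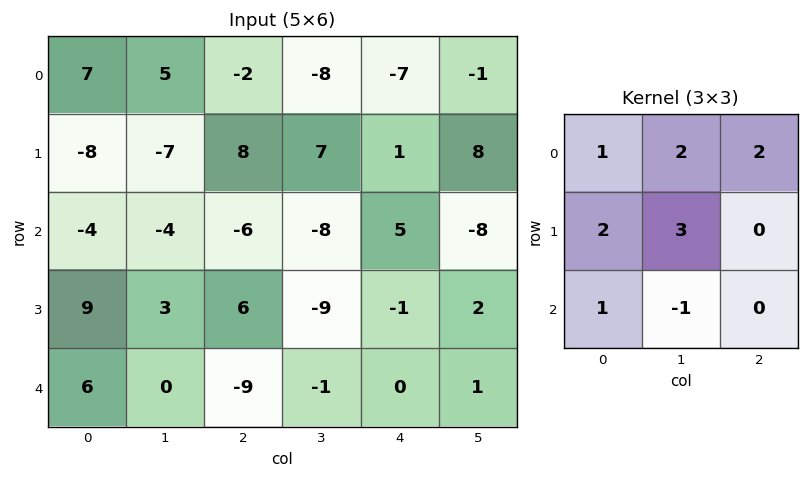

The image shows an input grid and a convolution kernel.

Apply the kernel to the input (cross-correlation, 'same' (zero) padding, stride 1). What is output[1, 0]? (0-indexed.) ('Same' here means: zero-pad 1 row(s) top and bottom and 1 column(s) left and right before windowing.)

The receptive field on the zero-padded input at this output position is [0 7 5 / 0 -8 -7 / 0 -4 -4]. Elementwise product with the kernel and sum: 0·1 + 7·2 + 5·2 + 0·2 + -8·3 + 0·1 + -4·-1.

4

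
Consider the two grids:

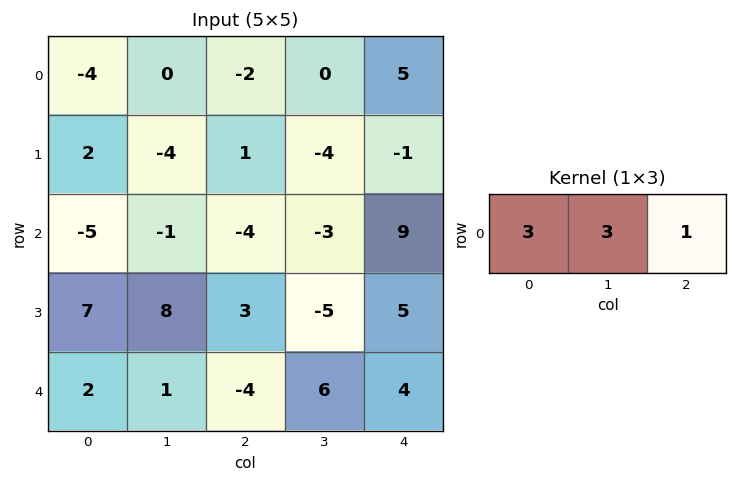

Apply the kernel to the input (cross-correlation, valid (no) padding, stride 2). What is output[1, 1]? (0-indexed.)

-12

The receptive field on the input at this output position is [-4 -3 9]. Elementwise product with the kernel and sum: -4·3 + -3·3 + 9·1.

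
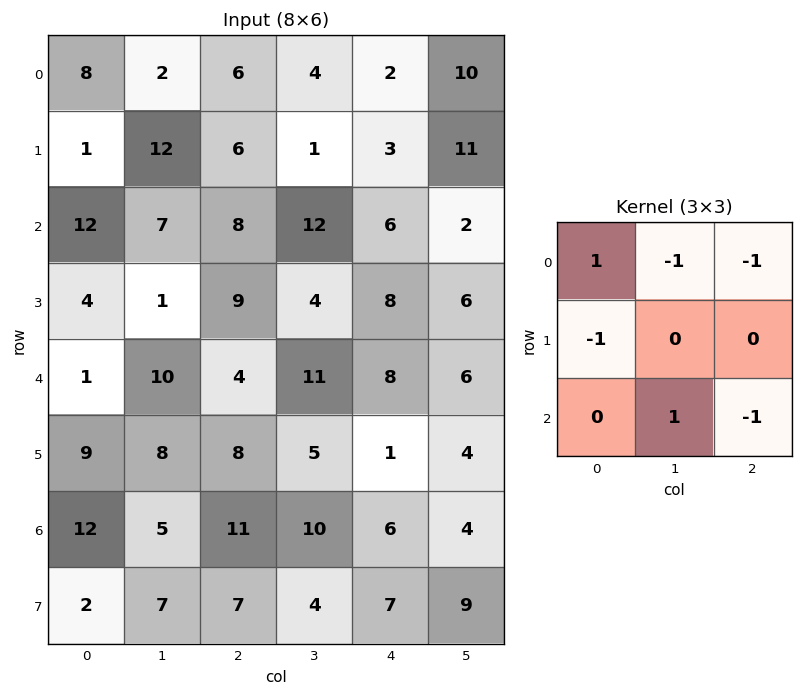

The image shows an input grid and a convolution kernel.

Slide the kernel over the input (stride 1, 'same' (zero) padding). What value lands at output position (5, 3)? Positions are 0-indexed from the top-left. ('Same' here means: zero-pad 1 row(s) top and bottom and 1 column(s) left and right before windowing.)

-19

The receptive field on the zero-padded input at this output position is [4 11 8 / 8 5 1 / 11 10 6]. Elementwise product with the kernel and sum: 4·1 + 11·-1 + 8·-1 + 8·-1 + 10·1 + 6·-1.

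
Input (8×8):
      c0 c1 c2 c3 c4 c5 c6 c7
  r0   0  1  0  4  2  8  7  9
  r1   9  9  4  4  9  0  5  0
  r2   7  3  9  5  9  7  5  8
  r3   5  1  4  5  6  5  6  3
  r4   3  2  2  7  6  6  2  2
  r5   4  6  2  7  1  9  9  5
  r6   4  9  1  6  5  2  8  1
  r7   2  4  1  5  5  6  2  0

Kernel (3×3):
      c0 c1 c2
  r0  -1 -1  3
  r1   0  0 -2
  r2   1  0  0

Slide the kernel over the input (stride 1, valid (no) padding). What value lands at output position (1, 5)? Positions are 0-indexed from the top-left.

The receptive field on the input at this output position is [0 5 0 / 7 5 8 / 5 6 3]. Elementwise product with the kernel and sum: 0·-1 + 5·-1 + 0·3 + 8·-2 + 5·1.

-16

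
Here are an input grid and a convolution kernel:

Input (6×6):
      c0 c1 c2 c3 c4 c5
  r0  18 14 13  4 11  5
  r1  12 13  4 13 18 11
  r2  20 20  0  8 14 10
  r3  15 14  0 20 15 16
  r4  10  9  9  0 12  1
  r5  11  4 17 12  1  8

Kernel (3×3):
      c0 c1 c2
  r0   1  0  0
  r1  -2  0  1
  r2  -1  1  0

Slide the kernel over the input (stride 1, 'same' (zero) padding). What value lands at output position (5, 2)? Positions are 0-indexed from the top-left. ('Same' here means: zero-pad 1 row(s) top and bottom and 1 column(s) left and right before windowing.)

The receptive field on the zero-padded input at this output position is [9 9 0 / 4 17 12 / 0 0 0]. Elementwise product with the kernel and sum: 9·1 + 4·-2 + 12·1 + 0·-1 + 0·1.

13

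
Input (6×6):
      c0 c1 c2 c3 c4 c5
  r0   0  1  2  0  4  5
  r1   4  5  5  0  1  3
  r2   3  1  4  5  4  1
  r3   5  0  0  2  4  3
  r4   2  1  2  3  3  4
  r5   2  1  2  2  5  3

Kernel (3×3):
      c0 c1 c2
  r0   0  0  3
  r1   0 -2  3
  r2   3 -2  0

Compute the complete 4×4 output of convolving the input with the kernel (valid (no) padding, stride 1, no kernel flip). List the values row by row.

18 -15 17 29
40 7 1 2
16 20 20 7
8 10 17 11

Output[0,0]: The receptive field on the input at this output position is [0 1 2 / 4 5 5 / 3 1 4]. Elementwise product with the kernel and sum: 2·3 + 5·-2 + 5·3 + 3·3 + 1·-2.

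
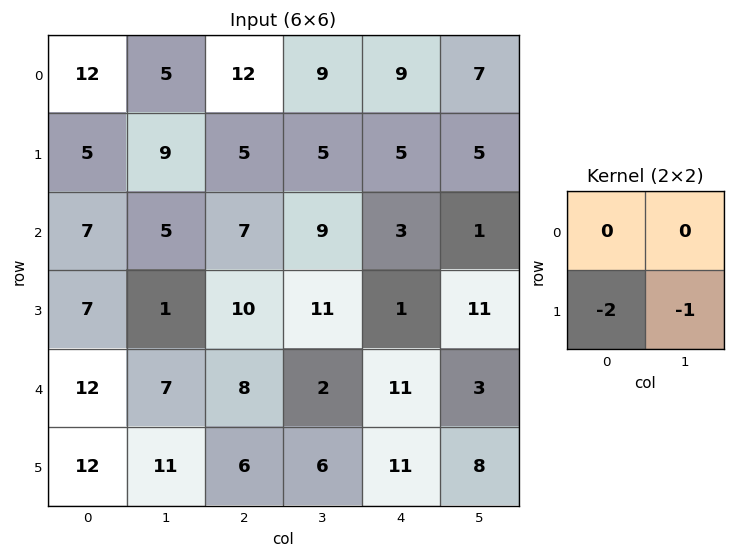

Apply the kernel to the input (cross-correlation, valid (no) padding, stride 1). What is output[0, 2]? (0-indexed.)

The receptive field on the input at this output position is [12 9 / 5 5]. Elementwise product with the kernel and sum: 5·-2 + 5·-1.

-15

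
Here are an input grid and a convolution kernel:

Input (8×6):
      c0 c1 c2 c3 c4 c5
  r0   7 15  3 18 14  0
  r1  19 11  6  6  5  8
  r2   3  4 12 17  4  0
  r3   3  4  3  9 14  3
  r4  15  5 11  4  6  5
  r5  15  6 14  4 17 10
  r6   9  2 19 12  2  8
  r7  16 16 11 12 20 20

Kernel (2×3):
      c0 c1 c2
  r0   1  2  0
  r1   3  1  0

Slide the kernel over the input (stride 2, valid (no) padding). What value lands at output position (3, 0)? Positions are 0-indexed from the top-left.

77

The receptive field on the input at this output position is [9 2 19 / 16 16 11]. Elementwise product with the kernel and sum: 9·1 + 2·2 + 16·3 + 16·1.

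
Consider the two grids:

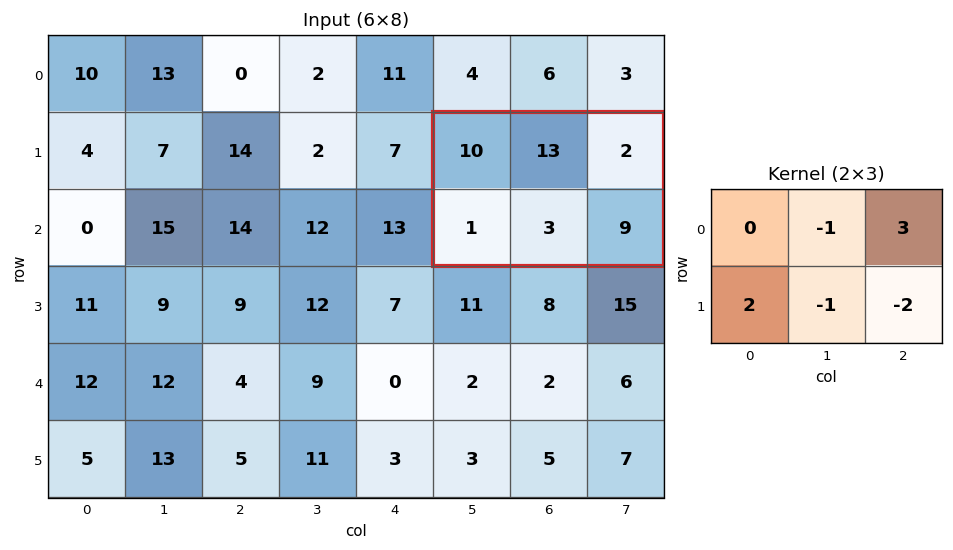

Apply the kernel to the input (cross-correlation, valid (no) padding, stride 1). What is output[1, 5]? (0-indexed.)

The receptive field on the input at this output position is [10 13 2 / 1 3 9]. Elementwise product with the kernel and sum: 13·-1 + 2·3 + 1·2 + 3·-1 + 9·-2.

-26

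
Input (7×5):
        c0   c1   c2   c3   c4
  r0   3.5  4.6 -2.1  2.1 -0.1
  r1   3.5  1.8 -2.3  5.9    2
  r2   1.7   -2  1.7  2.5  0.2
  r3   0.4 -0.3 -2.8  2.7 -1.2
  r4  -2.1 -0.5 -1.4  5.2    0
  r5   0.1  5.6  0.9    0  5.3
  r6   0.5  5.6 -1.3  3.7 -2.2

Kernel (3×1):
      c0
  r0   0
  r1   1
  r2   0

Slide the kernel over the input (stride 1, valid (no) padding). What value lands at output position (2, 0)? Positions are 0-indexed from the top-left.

0.4

The receptive field on the input at this output position is [1.7 / 0.4 / -2.1]. Elementwise product with the kernel and sum: 0.4·1.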